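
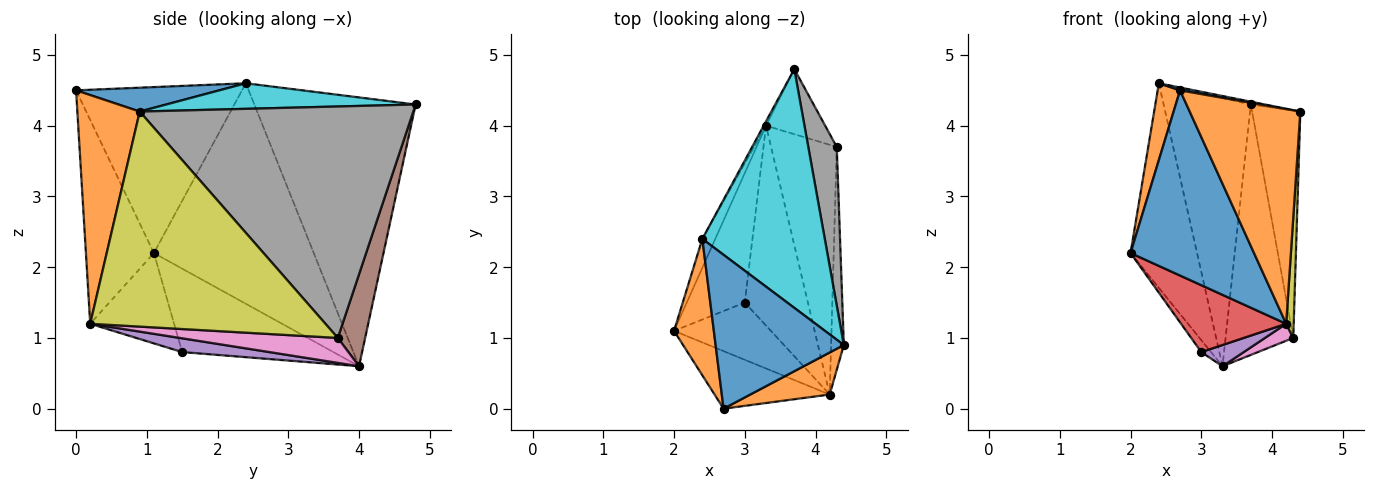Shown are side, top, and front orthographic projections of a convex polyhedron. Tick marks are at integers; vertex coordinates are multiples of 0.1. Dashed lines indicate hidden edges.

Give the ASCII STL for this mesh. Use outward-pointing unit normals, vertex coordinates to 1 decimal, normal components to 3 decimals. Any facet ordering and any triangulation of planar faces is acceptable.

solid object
 facet normal -0.465 -0.845 -0.263
  outer loop
   vertex 2.7 0.0 4.5
   vertex 2.0 1.1 2.2
   vertex 4.2 0.2 1.2
  endloop
 endfacet
 facet normal 0.484 -0.859 0.168
  outer loop
   vertex 2.7 0.0 4.5
   vertex 4.2 0.2 1.2
   vertex 4.4 0.9 4.2
  endloop
 endfacet
 facet normal -0.820 0.053 -0.570
  outer loop
   vertex 3.0 1.5 0.8
   vertex 2.0 1.1 2.2
   vertex 3.3 4.0 0.6
  endloop
 endfacet
 facet normal -0.518 -0.650 -0.556
  outer loop
   vertex 3.0 1.5 0.8
   vertex 4.2 0.2 1.2
   vertex 2.0 1.1 2.2
  endloop
 endfacet
 facet normal 0.212 -0.103 -0.972
  outer loop
   vertex 3.0 1.5 0.8
   vertex 3.3 4.0 0.6
   vertex 4.2 0.2 1.2
  endloop
 endfacet
 facet normal 0.364 0.901 -0.234
  outer loop
   vertex 4.3 3.7 1.0
   vertex 3.3 4.0 0.6
   vertex 3.7 4.8 4.3
  endloop
 endfacet
 facet normal 0.354 -0.063 -0.933
  outer loop
   vertex 4.3 3.7 1.0
   vertex 4.2 0.2 1.2
   vertex 3.3 4.0 0.6
  endloop
 endfacet
 facet normal 0.978 0.172 0.120
  outer loop
   vertex 4.3 3.7 1.0
   vertex 3.7 4.8 4.3
   vertex 4.4 0.9 4.2
  endloop
 endfacet
 facet normal 0.998 -0.032 -0.059
  outer loop
   vertex 4.3 3.7 1.0
   vertex 4.4 0.9 4.2
   vertex 4.2 0.2 1.2
  endloop
 endfacet
 facet normal 0.204 0.012 0.979
  outer loop
   vertex 2.4 2.4 4.6
   vertex 4.4 0.9 4.2
   vertex 3.7 4.8 4.3
  endloop
 endfacet
 facet normal 0.183 -0.018 0.983
  outer loop
   vertex 2.4 2.4 4.6
   vertex 2.7 0.0 4.5
   vertex 4.4 0.9 4.2
  endloop
 endfacet
 facet normal -0.964 -0.130 0.231
  outer loop
   vertex 2.4 2.4 4.6
   vertex 2.0 1.1 2.2
   vertex 2.7 0.0 4.5
  endloop
 endfacet
 facet normal -0.922 0.383 -0.054
  outer loop
   vertex 2.4 2.4 4.6
   vertex 3.3 4.0 0.6
   vertex 2.0 1.1 2.2
  endloop
 endfacet
 facet normal -0.880 0.476 -0.008
  outer loop
   vertex 2.4 2.4 4.6
   vertex 3.7 4.8 4.3
   vertex 3.3 4.0 0.6
  endloop
 endfacet
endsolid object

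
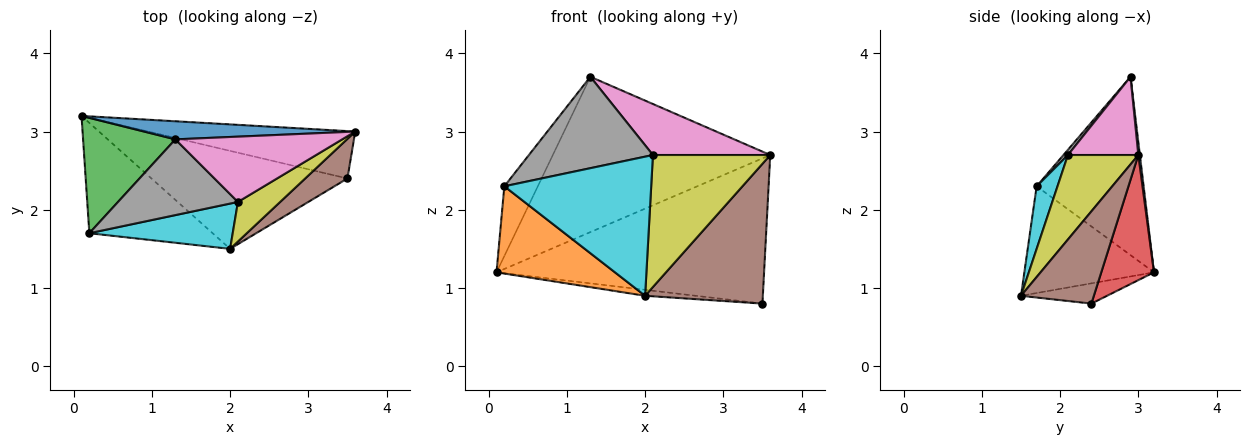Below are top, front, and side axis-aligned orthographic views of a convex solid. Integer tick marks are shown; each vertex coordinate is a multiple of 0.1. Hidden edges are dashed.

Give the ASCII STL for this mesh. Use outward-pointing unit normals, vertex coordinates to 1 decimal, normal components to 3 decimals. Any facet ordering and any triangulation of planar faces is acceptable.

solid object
 facet normal 0.007 0.993 0.116
  outer loop
   vertex 1.3 2.9 3.7
   vertex 3.6 3.0 2.7
   vertex 0.1 3.2 1.2
  endloop
 endfacet
 facet normal -0.562 -0.513 -0.649
  outer loop
   vertex 0.2 1.7 2.3
   vertex 0.1 3.2 1.2
   vertex 2.0 1.5 0.9
  endloop
 endfacet
 facet normal -0.856 0.268 0.443
  outer loop
   vertex 0.2 1.7 2.3
   vertex 1.3 2.9 3.7
   vertex 0.1 3.2 1.2
  endloop
 endfacet
 facet normal 0.184 0.934 -0.305
  outer loop
   vertex 3.5 2.4 0.8
   vertex 0.1 3.2 1.2
   vertex 3.6 3.0 2.7
  endloop
 endfacet
 facet normal -0.103 0.061 -0.993
  outer loop
   vertex 3.5 2.4 0.8
   vertex 2.0 1.5 0.9
   vertex 0.1 3.2 1.2
  endloop
 endfacet
 facet normal 0.512 -0.827 0.234
  outer loop
   vertex 3.5 2.4 0.8
   vertex 3.6 3.0 2.7
   vertex 2.0 1.5 0.9
  endloop
 endfacet
 facet normal 0.347 -0.578 0.739
  outer loop
   vertex 2.1 2.1 2.7
   vertex 3.6 3.0 2.7
   vertex 1.3 2.9 3.7
  endloop
 endfacet
 facet normal 0.028 -0.770 0.638
  outer loop
   vertex 2.1 2.1 2.7
   vertex 1.3 2.9 3.7
   vertex 0.2 1.7 2.3
  endloop
 endfacet
 facet normal 0.498 -0.830 0.249
  outer loop
   vertex 2.1 2.1 2.7
   vertex 2.0 1.5 0.9
   vertex 3.6 3.0 2.7
  endloop
 endfacet
 facet normal 0.134 -0.942 0.307
  outer loop
   vertex 2.1 2.1 2.7
   vertex 0.2 1.7 2.3
   vertex 2.0 1.5 0.9
  endloop
 endfacet
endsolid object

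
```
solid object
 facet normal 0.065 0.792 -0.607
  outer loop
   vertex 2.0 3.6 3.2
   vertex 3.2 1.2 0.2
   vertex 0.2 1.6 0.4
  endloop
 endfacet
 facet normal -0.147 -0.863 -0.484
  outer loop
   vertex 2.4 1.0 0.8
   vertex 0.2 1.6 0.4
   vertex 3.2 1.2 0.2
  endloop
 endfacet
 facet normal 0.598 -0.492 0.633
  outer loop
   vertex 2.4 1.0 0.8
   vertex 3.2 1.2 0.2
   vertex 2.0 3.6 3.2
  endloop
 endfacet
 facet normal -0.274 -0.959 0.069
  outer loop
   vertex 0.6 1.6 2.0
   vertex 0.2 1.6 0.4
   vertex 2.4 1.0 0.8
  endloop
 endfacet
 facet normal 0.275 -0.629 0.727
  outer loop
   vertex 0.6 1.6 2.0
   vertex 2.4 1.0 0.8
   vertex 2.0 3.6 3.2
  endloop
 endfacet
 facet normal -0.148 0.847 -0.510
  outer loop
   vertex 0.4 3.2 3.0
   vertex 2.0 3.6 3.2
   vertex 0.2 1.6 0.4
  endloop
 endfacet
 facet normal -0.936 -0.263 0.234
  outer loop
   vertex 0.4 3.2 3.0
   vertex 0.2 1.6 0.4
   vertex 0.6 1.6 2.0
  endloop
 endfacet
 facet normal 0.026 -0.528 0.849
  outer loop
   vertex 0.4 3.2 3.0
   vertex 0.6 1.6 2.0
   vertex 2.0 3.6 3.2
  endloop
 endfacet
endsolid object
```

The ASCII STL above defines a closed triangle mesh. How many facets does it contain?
8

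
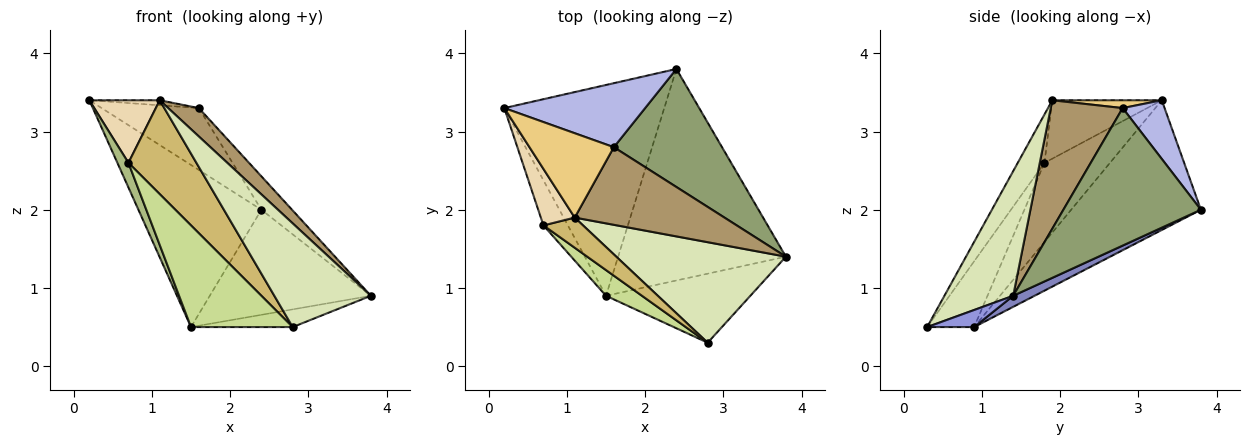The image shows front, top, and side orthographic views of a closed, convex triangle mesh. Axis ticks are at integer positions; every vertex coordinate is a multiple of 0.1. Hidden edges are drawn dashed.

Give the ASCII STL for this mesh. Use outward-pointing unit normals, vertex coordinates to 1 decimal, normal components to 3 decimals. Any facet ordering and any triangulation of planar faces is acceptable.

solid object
 facet normal -0.541 0.513 -0.667
  outer loop
   vertex 1.5 0.9 0.5
   vertex 0.2 3.3 3.4
   vertex 2.4 3.8 2.0
  endloop
 endfacet
 facet normal 0.059 0.444 -0.894
  outer loop
   vertex 1.5 0.9 0.5
   vertex 2.4 3.8 2.0
   vertex 3.8 1.4 0.9
  endloop
 endfacet
 facet normal 0.114 0.247 -0.962
  outer loop
   vertex 1.5 0.9 0.5
   vertex 3.8 1.4 0.9
   vertex 2.8 0.3 0.5
  endloop
 endfacet
 facet normal 0.287 0.666 0.689
  outer loop
   vertex 1.6 2.8 3.3
   vertex 2.4 3.8 2.0
   vertex 0.2 3.3 3.4
  endloop
 endfacet
 facet normal 0.774 0.172 0.609
  outer loop
   vertex 1.6 2.8 3.3
   vertex 3.8 1.4 0.9
   vertex 2.4 3.8 2.0
  endloop
 endfacet
 facet normal -0.943 -0.159 -0.291
  outer loop
   vertex 0.7 1.8 2.6
   vertex 0.2 3.3 3.4
   vertex 1.5 0.9 0.5
  endloop
 endfacet
 facet normal -0.408 -0.885 0.224
  outer loop
   vertex 0.7 1.8 2.6
   vertex 1.5 0.9 0.5
   vertex 2.8 0.3 0.5
  endloop
 endfacet
 facet normal 0.455 -0.639 0.620
  outer loop
   vertex 1.1 1.9 3.4
   vertex 2.8 0.3 0.5
   vertex 3.8 1.4 0.9
  endloop
 endfacet
 facet normal 0.628 -0.267 0.731
  outer loop
   vertex 1.1 1.9 3.4
   vertex 3.8 1.4 0.9
   vertex 1.6 2.8 3.3
  endloop
 endfacet
 facet normal -0.350 -0.892 0.287
  outer loop
   vertex 1.1 1.9 3.4
   vertex 0.7 1.8 2.6
   vertex 2.8 0.3 0.5
  endloop
 endfacet
 facet normal 0.092 0.059 0.994
  outer loop
   vertex 1.1 1.9 3.4
   vertex 1.6 2.8 3.3
   vertex 0.2 3.3 3.4
  endloop
 endfacet
 facet normal -0.756 -0.486 0.439
  outer loop
   vertex 1.1 1.9 3.4
   vertex 0.2 3.3 3.4
   vertex 0.7 1.8 2.6
  endloop
 endfacet
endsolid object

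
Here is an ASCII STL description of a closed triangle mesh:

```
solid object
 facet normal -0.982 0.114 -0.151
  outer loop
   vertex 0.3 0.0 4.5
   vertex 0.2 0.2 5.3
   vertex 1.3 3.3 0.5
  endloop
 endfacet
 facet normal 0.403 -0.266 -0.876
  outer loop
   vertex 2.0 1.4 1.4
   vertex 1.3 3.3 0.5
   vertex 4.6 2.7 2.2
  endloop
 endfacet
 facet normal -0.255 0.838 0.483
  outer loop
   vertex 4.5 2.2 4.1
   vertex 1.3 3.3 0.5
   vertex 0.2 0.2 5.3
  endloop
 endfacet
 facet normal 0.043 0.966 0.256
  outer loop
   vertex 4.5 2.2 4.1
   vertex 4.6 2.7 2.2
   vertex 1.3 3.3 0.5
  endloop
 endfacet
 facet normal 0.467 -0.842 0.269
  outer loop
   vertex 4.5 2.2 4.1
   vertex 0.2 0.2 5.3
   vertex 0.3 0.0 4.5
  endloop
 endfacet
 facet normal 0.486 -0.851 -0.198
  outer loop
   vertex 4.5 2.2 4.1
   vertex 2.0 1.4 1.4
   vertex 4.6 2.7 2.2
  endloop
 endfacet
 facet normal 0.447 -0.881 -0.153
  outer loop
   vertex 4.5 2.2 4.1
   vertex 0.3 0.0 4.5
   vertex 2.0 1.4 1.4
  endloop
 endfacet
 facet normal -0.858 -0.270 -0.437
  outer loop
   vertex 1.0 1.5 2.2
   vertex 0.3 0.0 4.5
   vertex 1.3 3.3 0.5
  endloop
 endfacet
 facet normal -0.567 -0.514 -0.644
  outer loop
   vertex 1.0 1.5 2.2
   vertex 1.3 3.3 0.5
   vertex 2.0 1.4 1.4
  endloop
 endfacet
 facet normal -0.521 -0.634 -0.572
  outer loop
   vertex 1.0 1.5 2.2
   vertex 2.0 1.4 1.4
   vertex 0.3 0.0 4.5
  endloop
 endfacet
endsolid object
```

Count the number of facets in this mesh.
10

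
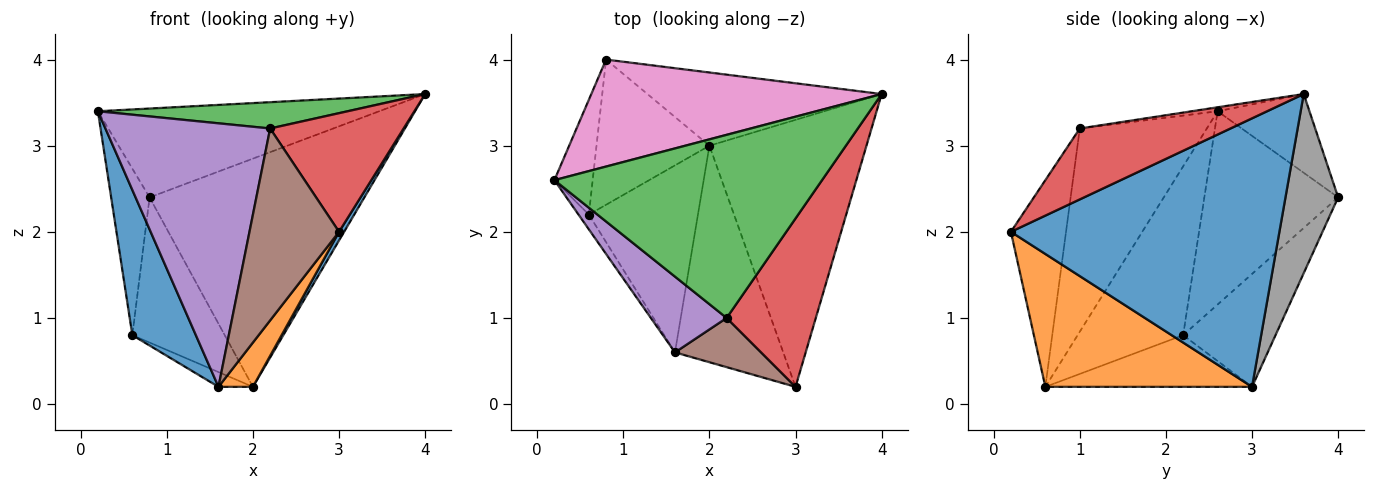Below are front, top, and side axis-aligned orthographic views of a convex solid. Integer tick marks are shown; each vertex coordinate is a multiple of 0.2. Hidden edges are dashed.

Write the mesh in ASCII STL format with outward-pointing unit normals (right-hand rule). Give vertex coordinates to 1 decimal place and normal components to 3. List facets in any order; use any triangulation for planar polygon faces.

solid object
 facet normal 0.863 -0.016 -0.505
  outer loop
   vertex 2.0 3.0 0.2
   vertex 4.0 3.6 3.6
   vertex 3.0 0.2 2.0
  endloop
 endfacet
 facet normal 0.769 -0.128 -0.626
  outer loop
   vertex 1.6 0.6 0.2
   vertex 2.0 3.0 0.2
   vertex 3.0 0.2 2.0
  endloop
 endfacet
 facet normal -0.015 -0.142 0.990
  outer loop
   vertex 2.2 1.0 3.2
   vertex 4.0 3.6 3.6
   vertex 0.2 2.6 3.4
  endloop
 endfacet
 facet normal 0.545 -0.483 0.685
  outer loop
   vertex 2.2 1.0 3.2
   vertex 3.0 0.2 2.0
   vertex 4.0 3.6 3.6
  endloop
 endfacet
 facet normal -0.595 -0.772 0.222
  outer loop
   vertex 2.2 1.0 3.2
   vertex 0.2 2.6 3.4
   vertex 1.6 0.6 0.2
  endloop
 endfacet
 facet normal -0.512 -0.832 0.213
  outer loop
   vertex 2.2 1.0 3.2
   vertex 1.6 0.6 0.2
   vertex 3.0 0.2 2.0
  endloop
 endfacet
 facet normal -0.204 0.625 0.753
  outer loop
   vertex 0.8 4.0 2.4
   vertex 0.2 2.6 3.4
   vertex 4.0 3.6 3.6
  endloop
 endfacet
 facet normal 0.227 0.927 -0.297
  outer loop
   vertex 0.8 4.0 2.4
   vertex 4.0 3.6 3.6
   vertex 2.0 3.0 0.2
  endloop
 endfacet
 facet normal -0.427 0.071 -0.901
  outer loop
   vertex 0.6 2.2 0.8
   vertex 2.0 3.0 0.2
   vertex 1.6 0.6 0.2
  endloop
 endfacet
 facet normal -0.577 0.577 -0.577
  outer loop
   vertex 0.6 2.2 0.8
   vertex 0.8 4.0 2.4
   vertex 2.0 3.0 0.2
  endloop
 endfacet
 facet normal -0.856 -0.515 -0.052
  outer loop
   vertex 0.6 2.2 0.8
   vertex 1.6 0.6 0.2
   vertex 0.2 2.6 3.4
  endloop
 endfacet
 facet normal -0.944 0.271 -0.187
  outer loop
   vertex 0.6 2.2 0.8
   vertex 0.2 2.6 3.4
   vertex 0.8 4.0 2.4
  endloop
 endfacet
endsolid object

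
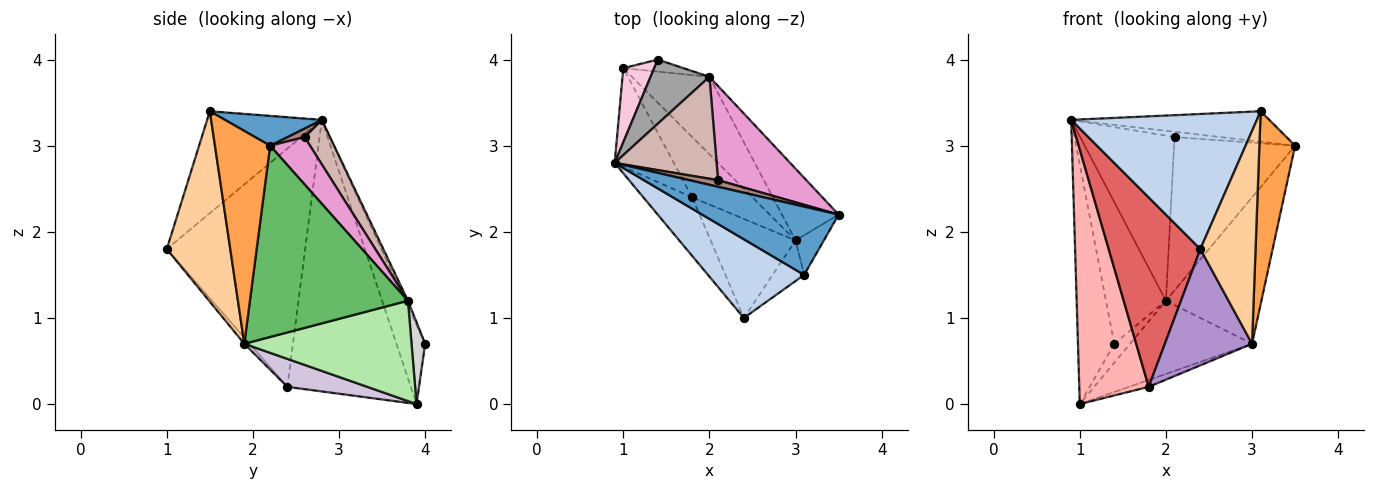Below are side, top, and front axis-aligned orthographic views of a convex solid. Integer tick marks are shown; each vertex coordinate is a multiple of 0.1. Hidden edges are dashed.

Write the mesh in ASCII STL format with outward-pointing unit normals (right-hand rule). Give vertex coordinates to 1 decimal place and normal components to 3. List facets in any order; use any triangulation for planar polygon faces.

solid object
 facet normal 0.196 0.400 0.895
  outer loop
   vertex 3.1 1.5 3.4
   vertex 3.5 2.2 3.0
   vertex 0.9 2.8 3.3
  endloop
 endfacet
 facet normal -0.471 -0.762 0.444
  outer loop
   vertex 3.1 1.5 3.4
   vertex 0.9 2.8 3.3
   vertex 2.4 1.0 1.8
  endloop
 endfacet
 facet normal 0.834 -0.540 -0.111
  outer loop
   vertex 3.1 1.5 3.4
   vertex 3.0 1.9 0.7
   vertex 3.5 2.2 3.0
  endloop
 endfacet
 facet normal 0.749 -0.651 -0.124
  outer loop
   vertex 3.1 1.5 3.4
   vertex 2.4 1.0 1.8
   vertex 3.0 1.9 0.7
  endloop
 endfacet
 facet normal 0.830 0.501 -0.246
  outer loop
   vertex 2.0 3.8 1.2
   vertex 3.5 2.2 3.0
   vertex 3.0 1.9 0.7
  endloop
 endfacet
 facet normal 0.685 0.500 -0.529
  outer loop
   vertex 2.0 3.8 1.2
   vertex 3.0 1.9 0.7
   vertex 1.0 3.9 0.0
  endloop
 endfacet
 facet normal -0.822 -0.545 -0.168
  outer loop
   vertex 1.8 2.4 0.2
   vertex 2.4 1.0 1.8
   vertex 0.9 2.8 3.3
  endloop
 endfacet
 facet normal -0.856 -0.482 -0.186
  outer loop
   vertex 1.8 2.4 0.2
   vertex 0.9 2.8 3.3
   vertex 1.0 3.9 0.0
  endloop
 endfacet
 facet normal -0.047 -0.760 -0.648
  outer loop
   vertex 1.8 2.4 0.2
   vertex 3.0 1.9 0.7
   vertex 2.4 1.0 1.8
  endloop
 endfacet
 facet normal 0.419 0.103 -0.902
  outer loop
   vertex 1.8 2.4 0.2
   vertex 1.0 3.9 0.0
   vertex 3.0 1.9 0.7
  endloop
 endfacet
 facet normal 0.228 0.608 0.760
  outer loop
   vertex 2.1 2.6 3.1
   vertex 0.9 2.8 3.3
   vertex 3.5 2.2 3.0
  endloop
 endfacet
 facet normal 0.224 0.829 0.512
  outer loop
   vertex 2.1 2.6 3.1
   vertex 2.0 3.8 1.2
   vertex 0.9 2.8 3.3
  endloop
 endfacet
 facet normal 0.270 0.820 0.504
  outer loop
   vertex 2.1 2.6 3.1
   vertex 3.5 2.2 3.0
   vertex 2.0 3.8 1.2
  endloop
 endfacet
 facet normal -0.603 0.762 0.236
  outer loop
   vertex 1.4 4.0 0.7
   vertex 1.0 3.9 0.0
   vertex 0.9 2.8 3.3
  endloop
 endfacet
 facet normal -0.040 0.910 0.412
  outer loop
   vertex 1.4 4.0 0.7
   vertex 0.9 2.8 3.3
   vertex 2.0 3.8 1.2
  endloop
 endfacet
 facet normal 0.589 0.682 -0.434
  outer loop
   vertex 1.4 4.0 0.7
   vertex 2.0 3.8 1.2
   vertex 1.0 3.9 0.0
  endloop
 endfacet
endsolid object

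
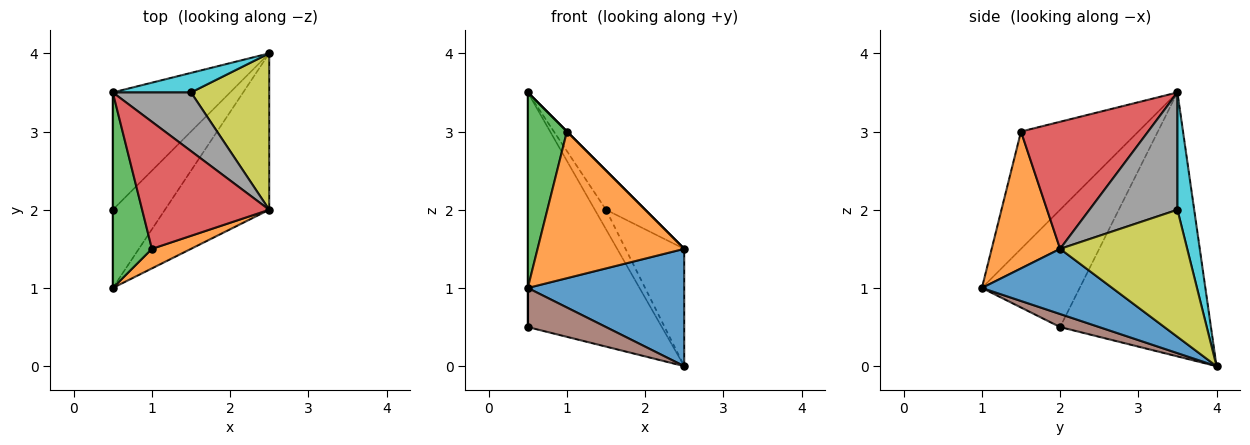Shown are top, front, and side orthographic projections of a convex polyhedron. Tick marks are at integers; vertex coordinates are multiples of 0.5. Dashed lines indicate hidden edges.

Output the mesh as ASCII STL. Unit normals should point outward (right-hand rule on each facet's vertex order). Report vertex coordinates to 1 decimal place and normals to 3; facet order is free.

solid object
 facet normal 0.447 -0.537 -0.716
  outer loop
   vertex 2.5 4.0 0.0
   vertex 2.5 2.0 1.5
   vertex 0.5 1.0 1.0
  endloop
 endfacet
 facet normal 0.420 -0.900 0.120
  outer loop
   vertex 1.0 1.5 3.0
   vertex 0.5 1.0 1.0
   vertex 2.5 2.0 1.5
  endloop
 endfacet
 facet normal -0.905 -0.302 0.302
  outer loop
   vertex 1.0 1.5 3.0
   vertex 0.5 3.5 3.5
   vertex 0.5 1.0 1.0
  endloop
 endfacet
 facet normal 0.707 0.000 0.707
  outer loop
   vertex 1.0 1.5 3.0
   vertex 2.5 2.0 1.5
   vertex 0.5 3.5 3.5
  endloop
 endfacet
 facet normal -1.000 0.000 0.000
  outer loop
   vertex 0.5 2.0 0.5
   vertex 0.5 1.0 1.0
   vertex 0.5 3.5 3.5
  endloop
 endfacet
 facet normal 0.218 -0.436 -0.873
  outer loop
   vertex 0.5 2.0 0.5
   vertex 2.5 4.0 0.0
   vertex 0.5 1.0 1.0
  endloop
 endfacet
 facet normal -0.709 0.630 -0.315
  outer loop
   vertex 0.5 2.0 0.5
   vertex 0.5 3.5 3.5
   vertex 2.5 4.0 0.0
  endloop
 endfacet
 facet normal 0.780 0.347 0.520
  outer loop
   vertex 1.5 3.5 2.0
   vertex 0.5 3.5 3.5
   vertex 2.5 2.0 1.5
  endloop
 endfacet
 facet normal 0.793 0.366 0.488
  outer loop
   vertex 1.5 3.5 2.0
   vertex 2.5 2.0 1.5
   vertex 2.5 4.0 0.0
  endloop
 endfacet
 facet normal 0.728 0.485 0.485
  outer loop
   vertex 1.5 3.5 2.0
   vertex 2.5 4.0 0.0
   vertex 0.5 3.5 3.5
  endloop
 endfacet
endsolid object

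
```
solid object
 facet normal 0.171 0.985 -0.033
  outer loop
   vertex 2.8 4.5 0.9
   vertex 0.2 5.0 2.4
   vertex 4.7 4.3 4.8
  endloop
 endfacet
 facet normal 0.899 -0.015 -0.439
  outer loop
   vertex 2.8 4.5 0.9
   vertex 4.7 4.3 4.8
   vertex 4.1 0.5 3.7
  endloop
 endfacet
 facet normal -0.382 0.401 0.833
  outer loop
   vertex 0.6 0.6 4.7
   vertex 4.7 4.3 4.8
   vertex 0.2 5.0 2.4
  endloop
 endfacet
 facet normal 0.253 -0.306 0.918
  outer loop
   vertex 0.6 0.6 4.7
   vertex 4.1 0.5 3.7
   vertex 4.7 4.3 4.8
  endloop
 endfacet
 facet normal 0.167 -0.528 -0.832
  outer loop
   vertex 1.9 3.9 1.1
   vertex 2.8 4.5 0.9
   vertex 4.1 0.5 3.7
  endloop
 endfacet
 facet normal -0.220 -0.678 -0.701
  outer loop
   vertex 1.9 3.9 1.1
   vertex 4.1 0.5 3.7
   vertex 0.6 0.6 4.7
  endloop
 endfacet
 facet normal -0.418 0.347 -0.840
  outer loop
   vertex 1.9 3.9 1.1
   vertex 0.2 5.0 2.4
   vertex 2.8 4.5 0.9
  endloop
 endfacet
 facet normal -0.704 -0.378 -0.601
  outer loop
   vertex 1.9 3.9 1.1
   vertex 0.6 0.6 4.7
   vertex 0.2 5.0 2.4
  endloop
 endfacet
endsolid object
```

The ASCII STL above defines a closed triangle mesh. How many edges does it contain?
12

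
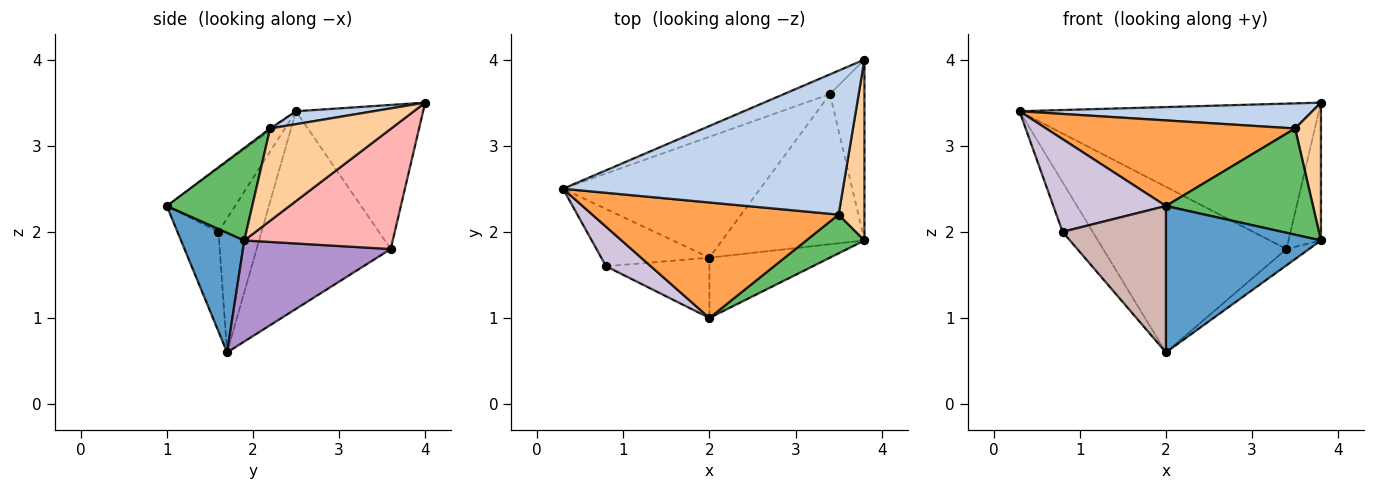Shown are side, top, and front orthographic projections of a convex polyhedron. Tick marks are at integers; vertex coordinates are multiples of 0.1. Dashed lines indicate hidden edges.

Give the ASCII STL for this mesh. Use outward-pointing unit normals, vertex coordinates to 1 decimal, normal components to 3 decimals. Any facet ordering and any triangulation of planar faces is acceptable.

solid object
 facet normal 0.353 -0.865 -0.356
  outer loop
   vertex 3.8 1.9 1.9
   vertex 2.0 1.0 2.3
   vertex 2.0 1.7 0.6
  endloop
 endfacet
 facet normal 0.045 -0.172 0.984
  outer loop
   vertex 3.5 2.2 3.2
   vertex 3.8 4.0 3.5
   vertex 0.3 2.5 3.4
  endloop
 endfacet
 facet normal -0.006 -0.595 0.803
  outer loop
   vertex 3.5 2.2 3.2
   vertex 0.3 2.5 3.4
   vertex 2.0 1.0 2.3
  endloop
 endfacet
 facet normal 0.943 -0.201 0.264
  outer loop
   vertex 3.5 2.2 3.2
   vertex 3.8 1.9 1.9
   vertex 3.8 4.0 3.5
  endloop
 endfacet
 facet normal 0.479 -0.825 0.301
  outer loop
   vertex 3.5 2.2 3.2
   vertex 2.0 1.0 2.3
   vertex 3.8 1.9 1.9
  endloop
 endfacet
 facet normal -0.388 0.913 -0.124
  outer loop
   vertex 3.4 3.6 1.8
   vertex 0.3 2.5 3.4
   vertex 3.8 4.0 3.5
  endloop
 endfacet
 facet normal -0.509 0.695 -0.508
  outer loop
   vertex 3.4 3.6 1.8
   vertex 2.0 1.7 0.6
   vertex 0.3 2.5 3.4
  endloop
 endfacet
 facet normal 0.941 0.205 -0.270
  outer loop
   vertex 3.4 3.6 1.8
   vertex 3.8 4.0 3.5
   vertex 3.8 1.9 1.9
  endloop
 endfacet
 facet normal 0.577 0.088 -0.812
  outer loop
   vertex 3.4 3.6 1.8
   vertex 3.8 1.9 1.9
   vertex 2.0 1.7 0.6
  endloop
 endfacet
 facet normal -0.487 -0.803 0.342
  outer loop
   vertex 0.8 1.6 2.0
   vertex 2.0 1.0 2.3
   vertex 0.3 2.5 3.4
  endloop
 endfacet
 facet normal -0.683 0.478 -0.552
  outer loop
   vertex 0.8 1.6 2.0
   vertex 0.3 2.5 3.4
   vertex 2.0 1.7 0.6
  endloop
 endfacet
 facet normal -0.345 -0.868 -0.357
  outer loop
   vertex 0.8 1.6 2.0
   vertex 2.0 1.7 0.6
   vertex 2.0 1.0 2.3
  endloop
 endfacet
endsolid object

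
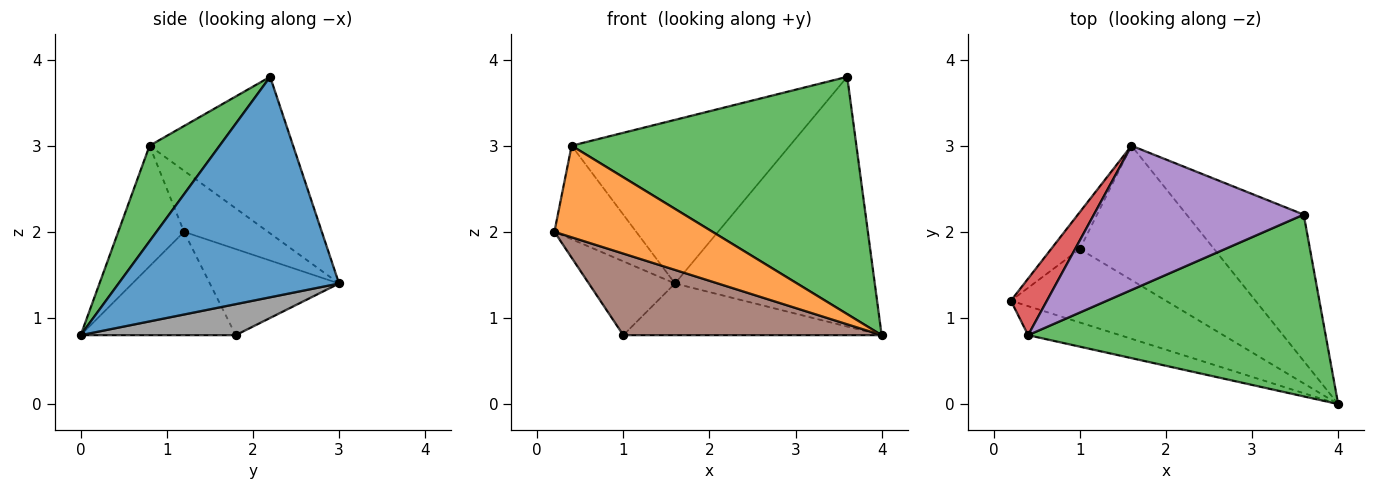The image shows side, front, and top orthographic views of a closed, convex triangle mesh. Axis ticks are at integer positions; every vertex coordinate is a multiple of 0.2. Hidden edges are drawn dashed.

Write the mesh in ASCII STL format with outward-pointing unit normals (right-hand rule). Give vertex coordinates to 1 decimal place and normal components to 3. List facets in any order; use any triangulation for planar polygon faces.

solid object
 facet normal 0.689 0.625 -0.366
  outer loop
   vertex 3.6 2.2 3.8
   vertex 4.0 0.0 0.8
   vertex 1.6 3.0 1.4
  endloop
 endfacet
 facet normal -0.369 -0.886 -0.281
  outer loop
   vertex 0.4 0.8 3.0
   vertex 0.2 1.2 2.0
   vertex 4.0 0.0 0.8
  endloop
 endfacet
 facet normal 0.192 -0.779 0.597
  outer loop
   vertex 0.4 0.8 3.0
   vertex 4.0 0.0 0.8
   vertex 3.6 2.2 3.8
  endloop
 endfacet
 facet normal -0.660 0.643 0.389
  outer loop
   vertex 0.4 0.8 3.0
   vertex 1.6 3.0 1.4
   vertex 0.2 1.2 2.0
  endloop
 endfacet
 facet normal -0.443 0.673 0.593
  outer loop
   vertex 0.4 0.8 3.0
   vertex 3.6 2.2 3.8
   vertex 1.6 3.0 1.4
  endloop
 endfacet
 facet normal -0.407 -0.679 -0.611
  outer loop
   vertex 1.0 1.8 0.8
   vertex 4.0 0.0 0.8
   vertex 0.2 1.2 2.0
  endloop
 endfacet
 facet normal -0.802 0.535 -0.267
  outer loop
   vertex 1.0 1.8 0.8
   vertex 0.2 1.2 2.0
   vertex 1.6 3.0 1.4
  endloop
 endfacet
 facet normal 0.211 0.351 -0.912
  outer loop
   vertex 1.0 1.8 0.8
   vertex 1.6 3.0 1.4
   vertex 4.0 0.0 0.8
  endloop
 endfacet
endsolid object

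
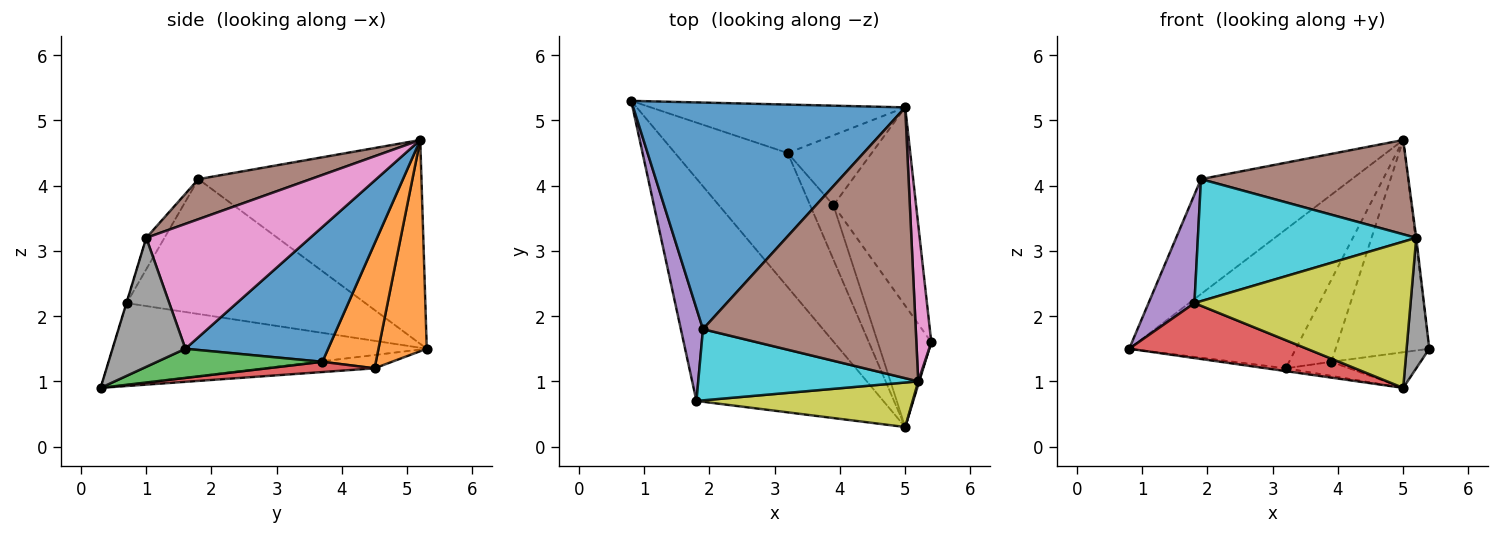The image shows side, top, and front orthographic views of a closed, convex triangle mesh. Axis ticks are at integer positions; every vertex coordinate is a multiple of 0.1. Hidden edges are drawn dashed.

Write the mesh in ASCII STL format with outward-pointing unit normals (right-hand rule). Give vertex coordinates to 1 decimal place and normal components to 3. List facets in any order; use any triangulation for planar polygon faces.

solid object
 facet normal -0.556 0.376 0.741
  outer loop
   vertex 1.9 1.8 4.1
   vertex 5.0 5.2 4.7
   vertex 0.8 5.3 1.5
  endloop
 endfacet
 facet normal 0.264 0.911 -0.318
  outer loop
   vertex 3.2 4.5 1.2
   vertex 0.8 5.3 1.5
   vertex 5.0 5.2 4.7
  endloop
 endfacet
 facet normal -0.117 0.021 -0.993
  outer loop
   vertex 3.2 4.5 1.2
   vertex 5.0 0.3 0.9
   vertex 0.8 5.3 1.5
  endloop
 endfacet
 facet normal -0.391 -0.221 -0.894
  outer loop
   vertex 1.8 0.7 2.2
   vertex 0.8 5.3 1.5
   vertex 5.0 0.3 0.9
  endloop
 endfacet
 facet normal -0.969 -0.187 0.159
  outer loop
   vertex 1.8 0.7 2.2
   vertex 1.9 1.8 4.1
   vertex 0.8 5.3 1.5
  endloop
 endfacet
 facet normal 0.175 -0.324 0.930
  outer loop
   vertex 5.2 1.0 3.2
   vertex 5.0 5.2 4.7
   vertex 1.9 1.8 4.1
  endloop
 endfacet
 facet normal 0.993 0.005 0.119
  outer loop
   vertex 5.2 1.0 3.2
   vertex 5.4 1.6 1.5
   vertex 5.0 5.2 4.7
  endloop
 endfacet
 facet normal 0.955 -0.297 0.007
  outer loop
   vertex 5.2 1.0 3.2
   vertex 5.0 0.3 0.9
   vertex 5.4 1.6 1.5
  endloop
 endfacet
 facet normal -0.001 -0.957 0.291
  outer loop
   vertex 5.2 1.0 3.2
   vertex 1.8 0.7 2.2
   vertex 5.0 0.3 0.9
  endloop
 endfacet
 facet normal -0.072 -0.862 0.503
  outer loop
   vertex 5.2 1.0 3.2
   vertex 1.9 1.8 4.1
   vertex 1.8 0.7 2.2
  endloop
 endfacet
 facet normal 0.744 0.488 -0.456
  outer loop
   vertex 3.9 3.7 1.3
   vertex 5.0 5.2 4.7
   vertex 5.4 1.6 1.5
  endloop
 endfacet
 facet normal 0.694 0.549 -0.467
  outer loop
   vertex 3.9 3.7 1.3
   vertex 3.2 4.5 1.2
   vertex 5.0 5.2 4.7
  endloop
 endfacet
 facet normal 0.463 0.250 -0.850
  outer loop
   vertex 3.9 3.7 1.3
   vertex 5.4 1.6 1.5
   vertex 5.0 0.3 0.9
  endloop
 endfacet
 facet normal 0.392 0.232 -0.890
  outer loop
   vertex 3.9 3.7 1.3
   vertex 5.0 0.3 0.9
   vertex 3.2 4.5 1.2
  endloop
 endfacet
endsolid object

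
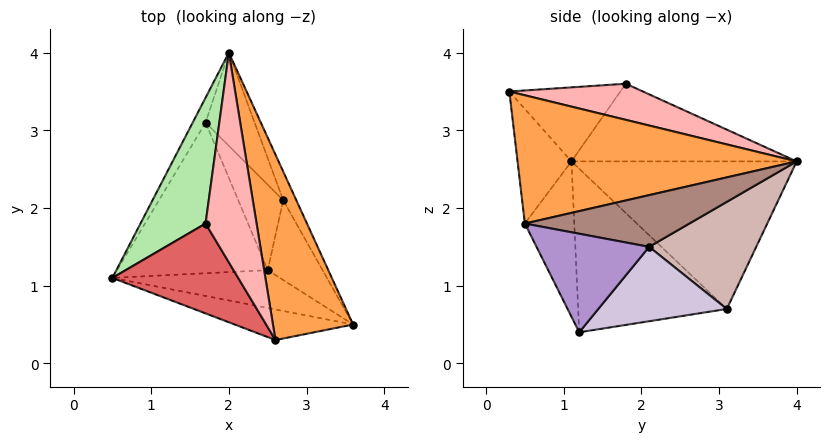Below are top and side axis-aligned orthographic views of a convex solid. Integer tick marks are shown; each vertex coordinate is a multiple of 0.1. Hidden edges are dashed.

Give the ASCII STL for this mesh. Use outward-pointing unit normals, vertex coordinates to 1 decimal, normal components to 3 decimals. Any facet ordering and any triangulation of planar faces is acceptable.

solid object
 facet normal -0.249 -0.930 -0.269
  outer loop
   vertex 2.5 1.2 0.4
   vertex 3.6 0.5 1.8
   vertex 0.5 1.1 2.6
  endloop
 endfacet
 facet normal -0.247 -0.935 -0.255
  outer loop
   vertex 2.6 0.3 3.5
   vertex 0.5 1.1 2.6
   vertex 3.6 0.5 1.8
  endloop
 endfacet
 facet normal 0.819 0.257 0.512
  outer loop
   vertex 2.6 0.3 3.5
   vertex 3.6 0.5 1.8
   vertex 2.0 4.0 2.6
  endloop
 endfacet
 facet normal -0.886 0.458 -0.077
  outer loop
   vertex 1.7 3.1 0.7
   vertex 0.5 1.1 2.6
   vertex 2.0 4.0 2.6
  endloop
 endfacet
 facet normal -0.721 -0.199 -0.664
  outer loop
   vertex 1.7 3.1 0.7
   vertex 2.5 1.2 0.4
   vertex 0.5 1.1 2.6
  endloop
 endfacet
 facet normal -0.713 0.369 0.597
  outer loop
   vertex 1.7 1.8 3.6
   vertex 2.0 4.0 2.6
   vertex 0.5 1.1 2.6
  endloop
 endfacet
 facet normal -0.477 -0.340 0.810
  outer loop
   vertex 1.7 1.8 3.6
   vertex 0.5 1.1 2.6
   vertex 2.6 0.3 3.5
  endloop
 endfacet
 facet normal 0.555 0.280 0.783
  outer loop
   vertex 1.7 1.8 3.6
   vertex 2.6 0.3 3.5
   vertex 2.0 4.0 2.6
  endloop
 endfacet
 facet normal 0.811 0.372 -0.452
  outer loop
   vertex 2.7 2.1 1.5
   vertex 3.6 0.5 1.8
   vertex 2.5 1.2 0.4
  endloop
 endfacet
 facet normal 0.783 0.404 -0.473
  outer loop
   vertex 2.7 2.1 1.5
   vertex 2.5 1.2 0.4
   vertex 1.7 3.1 0.7
  endloop
 endfacet
 facet normal 0.867 0.447 -0.220
  outer loop
   vertex 2.7 2.1 1.5
   vertex 2.0 4.0 2.6
   vertex 3.6 0.5 1.8
  endloop
 endfacet
 facet normal 0.788 0.499 -0.361
  outer loop
   vertex 2.7 2.1 1.5
   vertex 1.7 3.1 0.7
   vertex 2.0 4.0 2.6
  endloop
 endfacet
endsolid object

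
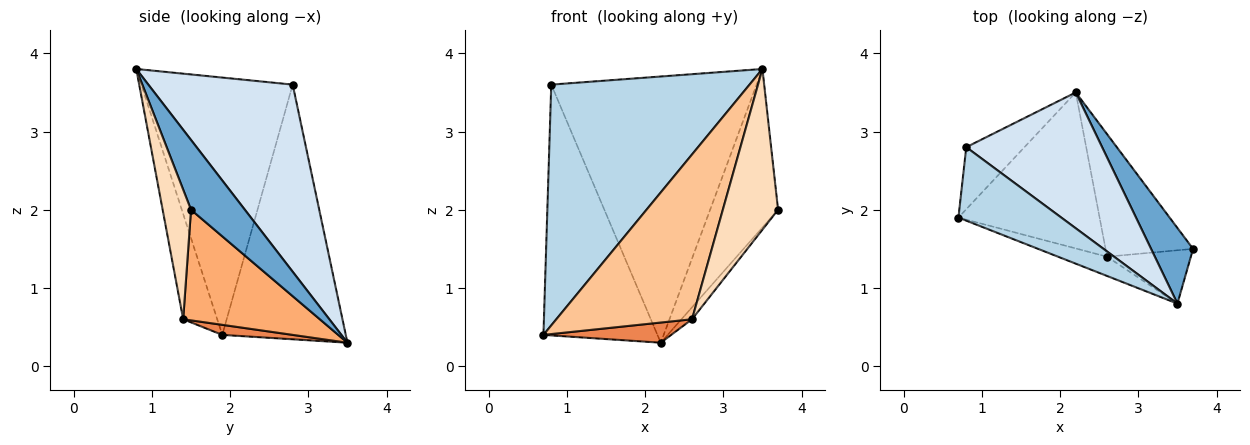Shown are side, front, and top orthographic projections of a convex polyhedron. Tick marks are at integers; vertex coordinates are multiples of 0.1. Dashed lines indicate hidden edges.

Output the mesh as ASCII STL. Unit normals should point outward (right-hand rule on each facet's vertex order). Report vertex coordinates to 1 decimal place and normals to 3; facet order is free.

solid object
 facet normal 0.582 0.734 0.350
  outer loop
   vertex 3.5 0.8 3.8
   vertex 3.7 1.5 2.0
   vertex 2.2 3.5 0.3
  endloop
 endfacet
 facet normal -0.725 0.669 -0.166
  outer loop
   vertex 0.8 2.8 3.6
   vertex 2.2 3.5 0.3
   vertex 0.7 1.9 0.4
  endloop
 endfacet
 facet normal -0.590 -0.772 0.236
  outer loop
   vertex 0.8 2.8 3.6
   vertex 0.7 1.9 0.4
   vertex 3.5 0.8 3.8
  endloop
 endfacet
 facet normal 0.531 0.755 0.385
  outer loop
   vertex 0.8 2.8 3.6
   vertex 3.5 0.8 3.8
   vertex 2.2 3.5 0.3
  endloop
 endfacet
 facet normal 0.070 -0.128 -0.989
  outer loop
   vertex 2.6 1.4 0.6
   vertex 0.7 1.9 0.4
   vertex 2.2 3.5 0.3
  endloop
 endfacet
 facet normal 0.783 0.061 -0.619
  outer loop
   vertex 2.6 1.4 0.6
   vertex 2.2 3.5 0.3
   vertex 3.7 1.5 2.0
  endloop
 endfacet
 facet normal -0.242 -0.964 -0.113
  outer loop
   vertex 2.6 1.4 0.6
   vertex 3.5 0.8 3.8
   vertex 0.7 1.9 0.4
  endloop
 endfacet
 facet normal 0.438 -0.853 -0.283
  outer loop
   vertex 2.6 1.4 0.6
   vertex 3.7 1.5 2.0
   vertex 3.5 0.8 3.8
  endloop
 endfacet
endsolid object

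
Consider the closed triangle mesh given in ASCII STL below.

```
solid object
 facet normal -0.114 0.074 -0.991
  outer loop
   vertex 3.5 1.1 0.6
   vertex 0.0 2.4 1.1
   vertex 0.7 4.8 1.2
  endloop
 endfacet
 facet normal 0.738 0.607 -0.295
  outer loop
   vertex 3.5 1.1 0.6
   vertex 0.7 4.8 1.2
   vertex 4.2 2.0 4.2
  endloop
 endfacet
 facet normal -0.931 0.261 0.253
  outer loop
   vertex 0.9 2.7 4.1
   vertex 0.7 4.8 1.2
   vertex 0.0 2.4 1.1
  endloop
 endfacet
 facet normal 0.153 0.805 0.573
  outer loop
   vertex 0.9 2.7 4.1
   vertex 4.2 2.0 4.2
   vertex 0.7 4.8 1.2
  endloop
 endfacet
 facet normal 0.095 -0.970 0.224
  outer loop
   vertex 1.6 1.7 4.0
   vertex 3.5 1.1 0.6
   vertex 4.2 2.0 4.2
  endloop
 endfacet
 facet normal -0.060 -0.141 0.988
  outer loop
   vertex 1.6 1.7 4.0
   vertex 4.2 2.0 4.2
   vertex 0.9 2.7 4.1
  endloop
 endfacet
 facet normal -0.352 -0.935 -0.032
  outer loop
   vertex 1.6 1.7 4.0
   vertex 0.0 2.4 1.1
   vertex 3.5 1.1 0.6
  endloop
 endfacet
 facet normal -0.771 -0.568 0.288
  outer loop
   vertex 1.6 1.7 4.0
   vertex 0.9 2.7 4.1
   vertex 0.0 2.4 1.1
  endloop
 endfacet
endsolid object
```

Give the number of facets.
8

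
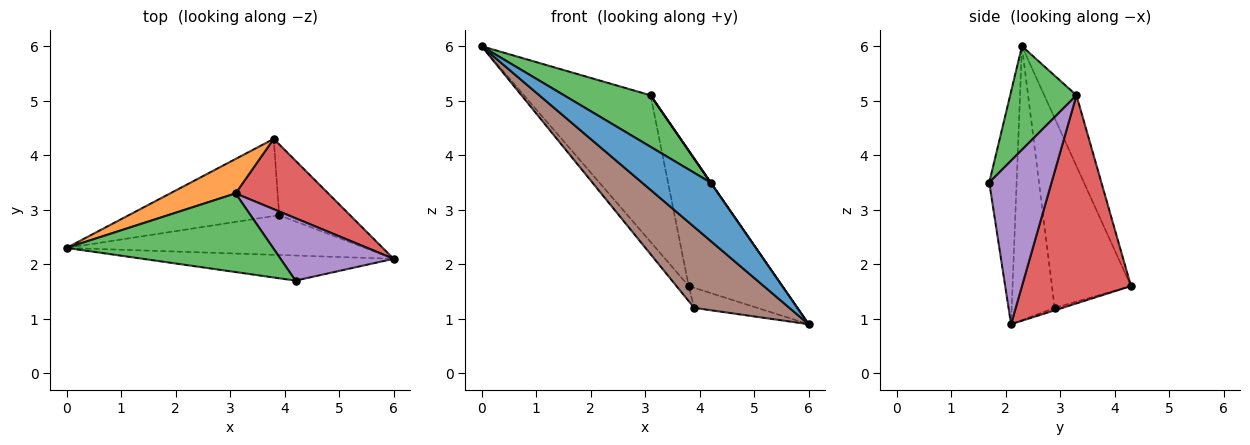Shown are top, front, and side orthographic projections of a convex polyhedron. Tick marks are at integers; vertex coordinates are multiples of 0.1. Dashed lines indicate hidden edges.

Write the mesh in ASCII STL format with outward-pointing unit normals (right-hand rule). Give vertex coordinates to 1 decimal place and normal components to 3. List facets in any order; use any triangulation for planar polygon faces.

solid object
 facet normal -0.344 -0.863 -0.371
  outer loop
   vertex 4.2 1.7 3.5
   vertex 0.0 2.3 6.0
   vertex 6.0 2.1 0.9
  endloop
 endfacet
 facet normal -0.240 0.945 0.222
  outer loop
   vertex 3.1 3.3 5.1
   vertex 3.8 4.3 1.6
   vertex 0.0 2.3 6.0
  endloop
 endfacet
 facet normal 0.387 -0.505 0.771
  outer loop
   vertex 3.1 3.3 5.1
   vertex 0.0 2.3 6.0
   vertex 4.2 1.7 3.5
  endloop
 endfacet
 facet normal 0.719 0.617 0.320
  outer loop
   vertex 3.1 3.3 5.1
   vertex 6.0 2.1 0.9
   vertex 3.8 4.3 1.6
  endloop
 endfacet
 facet normal 0.822 -0.003 0.569
  outer loop
   vertex 3.1 3.3 5.1
   vertex 4.2 1.7 3.5
   vertex 6.0 2.1 0.9
  endloop
 endfacet
 facet normal -0.375 -0.832 -0.409
  outer loop
   vertex 3.9 2.9 1.2
   vertex 6.0 2.1 0.9
   vertex 0.0 2.3 6.0
  endloop
 endfacet
 facet normal -0.778 0.121 -0.617
  outer loop
   vertex 3.9 2.9 1.2
   vertex 0.0 2.3 6.0
   vertex 3.8 4.3 1.6
  endloop
 endfacet
 facet normal -0.034 0.272 -0.962
  outer loop
   vertex 3.9 2.9 1.2
   vertex 3.8 4.3 1.6
   vertex 6.0 2.1 0.9
  endloop
 endfacet
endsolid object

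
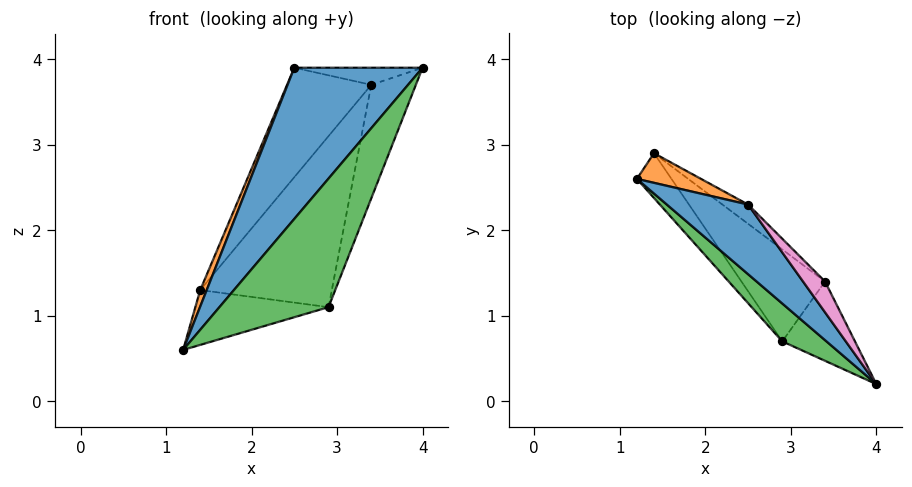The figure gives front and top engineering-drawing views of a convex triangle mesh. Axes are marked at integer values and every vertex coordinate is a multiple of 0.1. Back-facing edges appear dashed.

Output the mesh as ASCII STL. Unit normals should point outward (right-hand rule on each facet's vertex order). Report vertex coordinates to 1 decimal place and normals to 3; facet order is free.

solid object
 facet normal -0.786 -0.561 0.259
  outer loop
   vertex 2.5 2.3 3.9
   vertex 1.2 2.6 0.6
   vertex 4.0 0.2 3.9
  endloop
 endfacet
 facet normal -0.919 -0.191 0.345
  outer loop
   vertex 1.4 2.9 1.3
   vertex 1.2 2.6 0.6
   vertex 2.5 2.3 3.9
  endloop
 endfacet
 facet normal -0.756 -0.628 0.185
  outer loop
   vertex 2.9 0.7 1.1
   vertex 4.0 0.2 3.9
   vertex 1.2 2.6 0.6
  endloop
 endfacet
 facet normal 0.725 0.534 -0.436
  outer loop
   vertex 2.9 0.7 1.1
   vertex 1.2 2.6 0.6
   vertex 1.4 2.9 1.3
  endloop
 endfacet
 facet normal 0.878 0.393 -0.275
  outer loop
   vertex 3.4 1.4 3.7
   vertex 4.0 0.2 3.9
   vertex 2.9 0.7 1.1
  endloop
 endfacet
 facet normal 0.776 0.556 -0.299
  outer loop
   vertex 3.4 1.4 3.7
   vertex 2.9 0.7 1.1
   vertex 1.4 2.9 1.3
  endloop
 endfacet
 facet normal 0.562 0.402 0.723
  outer loop
   vertex 3.4 1.4 3.7
   vertex 2.5 2.3 3.9
   vertex 4.0 0.2 3.9
  endloop
 endfacet
 facet normal 0.687 0.715 -0.126
  outer loop
   vertex 3.4 1.4 3.7
   vertex 1.4 2.9 1.3
   vertex 2.5 2.3 3.9
  endloop
 endfacet
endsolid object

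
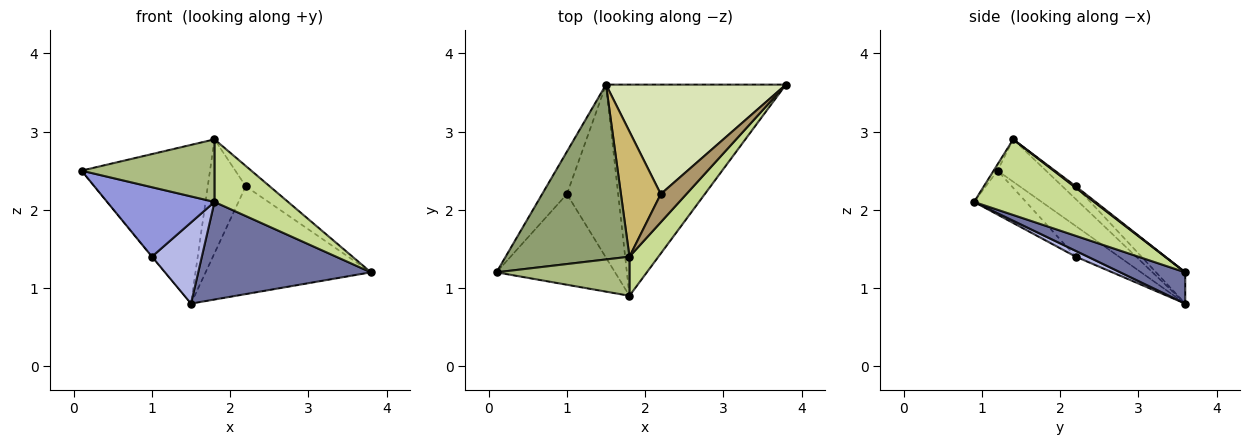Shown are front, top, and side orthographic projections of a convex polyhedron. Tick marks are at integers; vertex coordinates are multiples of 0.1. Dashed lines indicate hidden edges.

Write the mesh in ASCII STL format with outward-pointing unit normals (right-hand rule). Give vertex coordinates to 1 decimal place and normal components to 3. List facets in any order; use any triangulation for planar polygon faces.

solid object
 facet normal 0.156 -0.414 -0.897
  outer loop
   vertex 1.8 0.9 2.1
   vertex 1.5 3.6 0.8
   vertex 3.8 3.6 1.2
  endloop
 endfacet
 facet normal -0.778 0.008 -0.629
  outer loop
   vertex 1.0 2.2 1.4
   vertex 0.1 1.2 2.5
   vertex 1.5 3.6 0.8
  endloop
 endfacet
 facet normal -0.282 -0.584 -0.761
  outer loop
   vertex 1.0 2.2 1.4
   vertex 1.8 0.9 2.1
   vertex 0.1 1.2 2.5
  endloop
 endfacet
 facet normal 0.102 -0.422 -0.901
  outer loop
   vertex 1.0 2.2 1.4
   vertex 1.5 3.6 0.8
   vertex 1.8 0.9 2.1
  endloop
 endfacet
 facet normal -0.246 0.652 0.718
  outer loop
   vertex 1.8 1.4 2.9
   vertex 1.5 3.6 0.8
   vertex 0.1 1.2 2.5
  endloop
 endfacet
 facet normal -0.025 -0.848 0.530
  outer loop
   vertex 1.8 1.4 2.9
   vertex 0.1 1.2 2.5
   vertex 1.8 0.9 2.1
  endloop
 endfacet
 facet normal 0.810 -0.497 0.311
  outer loop
   vertex 1.8 1.4 2.9
   vertex 1.8 0.9 2.1
   vertex 3.8 3.6 1.2
  endloop
 endfacet
 facet normal -0.123 0.696 0.707
  outer loop
   vertex 2.2 2.2 2.3
   vertex 3.8 3.6 1.2
   vertex 1.5 3.6 0.8
  endloop
 endfacet
 facet normal 0.045 0.585 0.810
  outer loop
   vertex 2.2 2.2 2.3
   vertex 1.8 1.4 2.9
   vertex 3.8 3.6 1.2
  endloop
 endfacet
 facet normal -0.231 0.655 0.719
  outer loop
   vertex 2.2 2.2 2.3
   vertex 1.5 3.6 0.8
   vertex 1.8 1.4 2.9
  endloop
 endfacet
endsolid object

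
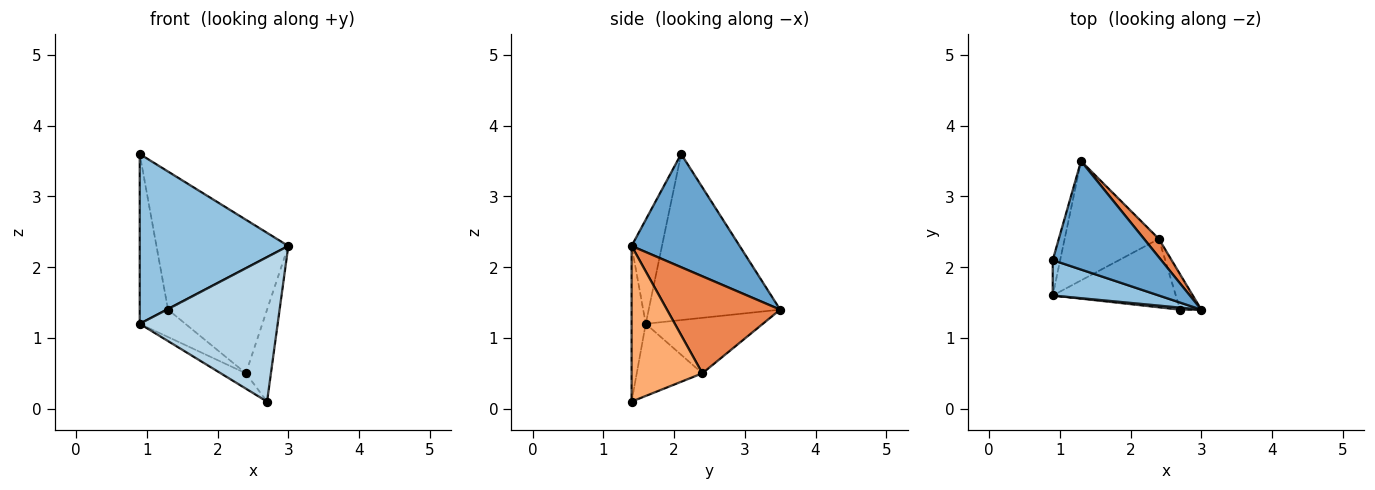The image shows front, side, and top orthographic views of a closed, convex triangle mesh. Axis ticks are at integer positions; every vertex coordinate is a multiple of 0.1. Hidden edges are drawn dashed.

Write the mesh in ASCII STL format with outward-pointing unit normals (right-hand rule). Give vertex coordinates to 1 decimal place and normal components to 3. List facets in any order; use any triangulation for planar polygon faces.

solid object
 facet normal 0.542 0.661 0.519
  outer loop
   vertex 1.3 3.5 1.4
   vertex 0.9 2.1 3.6
   vertex 3.0 1.4 2.3
  endloop
 endfacet
 facet normal -0.196 -0.960 0.200
  outer loop
   vertex 0.9 1.6 1.2
   vertex 3.0 1.4 2.3
   vertex 0.9 2.1 3.6
  endloop
 endfacet
 facet normal -0.102 -0.995 0.014
  outer loop
   vertex 0.9 1.6 1.2
   vertex 2.7 1.4 0.1
   vertex 3.0 1.4 2.3
  endloop
 endfacet
 facet normal -0.977 0.210 -0.044
  outer loop
   vertex 0.9 1.6 1.2
   vertex 0.9 2.1 3.6
   vertex 1.3 3.5 1.4
  endloop
 endfacet
 facet normal 0.748 0.654 0.114
  outer loop
   vertex 2.4 2.4 0.5
   vertex 1.3 3.5 1.4
   vertex 3.0 1.4 2.3
  endloop
 endfacet
 facet normal 0.935 0.331 -0.127
  outer loop
   vertex 2.4 2.4 0.5
   vertex 3.0 1.4 2.3
   vertex 2.7 1.4 0.1
  endloop
 endfacet
 facet normal -0.498 0.194 -0.845
  outer loop
   vertex 2.4 2.4 0.5
   vertex 0.9 1.6 1.2
   vertex 1.3 3.5 1.4
  endloop
 endfacet
 facet normal -0.497 0.190 -0.847
  outer loop
   vertex 2.4 2.4 0.5
   vertex 2.7 1.4 0.1
   vertex 0.9 1.6 1.2
  endloop
 endfacet
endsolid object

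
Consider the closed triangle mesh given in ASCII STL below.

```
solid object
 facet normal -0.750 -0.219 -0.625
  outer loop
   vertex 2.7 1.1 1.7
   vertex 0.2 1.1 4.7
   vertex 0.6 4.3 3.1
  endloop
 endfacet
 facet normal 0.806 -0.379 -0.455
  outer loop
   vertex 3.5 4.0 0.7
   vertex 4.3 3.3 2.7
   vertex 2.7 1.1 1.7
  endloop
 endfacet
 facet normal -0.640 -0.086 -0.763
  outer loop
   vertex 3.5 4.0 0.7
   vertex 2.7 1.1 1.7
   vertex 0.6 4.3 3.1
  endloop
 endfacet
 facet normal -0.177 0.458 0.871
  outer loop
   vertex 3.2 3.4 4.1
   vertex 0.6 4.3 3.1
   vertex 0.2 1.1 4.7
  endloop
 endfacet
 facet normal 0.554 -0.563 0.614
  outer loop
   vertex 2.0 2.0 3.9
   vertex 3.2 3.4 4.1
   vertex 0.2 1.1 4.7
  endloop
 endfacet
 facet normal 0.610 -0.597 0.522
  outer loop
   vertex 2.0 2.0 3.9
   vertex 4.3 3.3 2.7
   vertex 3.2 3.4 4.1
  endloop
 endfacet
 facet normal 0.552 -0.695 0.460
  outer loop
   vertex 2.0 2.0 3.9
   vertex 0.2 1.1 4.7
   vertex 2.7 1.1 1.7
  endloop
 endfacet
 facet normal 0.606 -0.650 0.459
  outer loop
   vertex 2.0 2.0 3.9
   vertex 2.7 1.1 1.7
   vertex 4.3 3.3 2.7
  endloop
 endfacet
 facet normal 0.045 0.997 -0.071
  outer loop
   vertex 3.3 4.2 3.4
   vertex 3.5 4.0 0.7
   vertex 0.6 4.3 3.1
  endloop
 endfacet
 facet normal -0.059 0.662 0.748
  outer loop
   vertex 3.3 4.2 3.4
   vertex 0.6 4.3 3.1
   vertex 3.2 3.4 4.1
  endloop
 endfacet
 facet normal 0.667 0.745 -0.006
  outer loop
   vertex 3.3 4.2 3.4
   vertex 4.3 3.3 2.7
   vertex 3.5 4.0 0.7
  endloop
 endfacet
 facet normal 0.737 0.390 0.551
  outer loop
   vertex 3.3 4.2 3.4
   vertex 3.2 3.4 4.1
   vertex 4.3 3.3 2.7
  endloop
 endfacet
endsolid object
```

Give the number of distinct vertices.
8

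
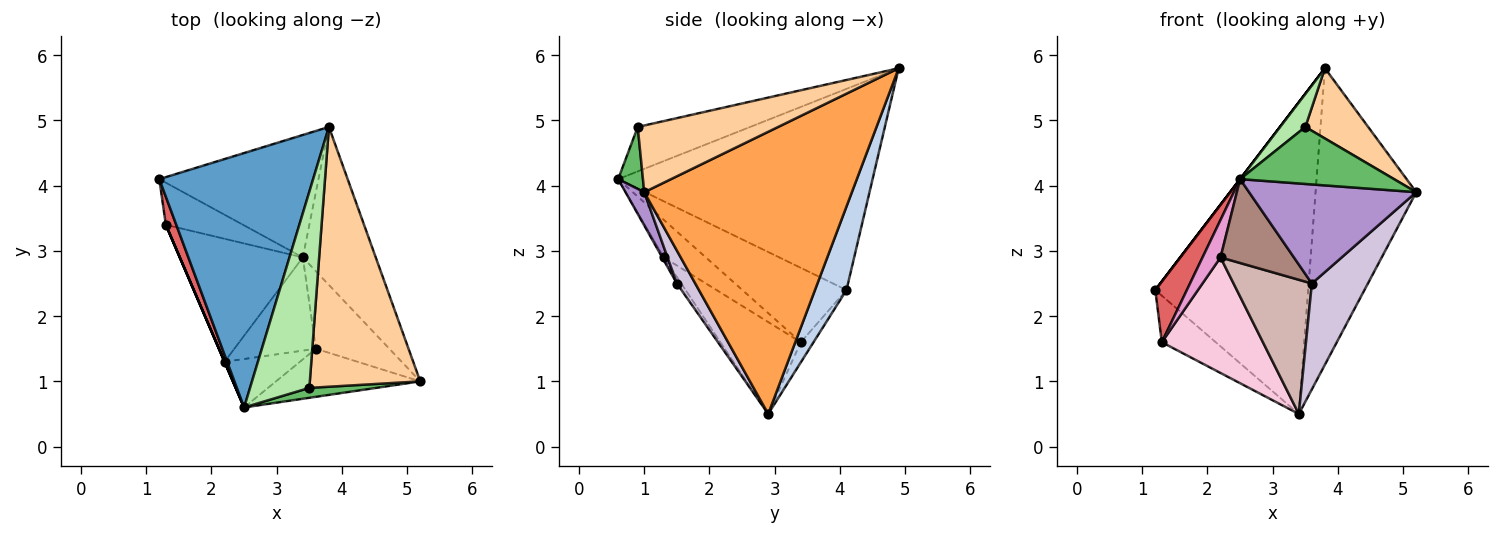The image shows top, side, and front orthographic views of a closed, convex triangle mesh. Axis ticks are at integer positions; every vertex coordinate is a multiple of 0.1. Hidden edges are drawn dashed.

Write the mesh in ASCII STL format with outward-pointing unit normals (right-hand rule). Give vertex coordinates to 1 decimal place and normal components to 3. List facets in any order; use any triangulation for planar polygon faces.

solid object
 facet normal -0.794 0.000 0.607
  outer loop
   vertex 2.5 0.6 4.1
   vertex 3.8 4.9 5.8
   vertex 1.2 4.1 2.4
  endloop
 endfacet
 facet normal 0.188 0.914 -0.359
  outer loop
   vertex 3.4 2.9 0.5
   vertex 1.2 4.1 2.4
   vertex 3.8 4.9 5.8
  endloop
 endfacet
 facet normal 0.876 0.425 -0.227
  outer loop
   vertex 3.4 2.9 0.5
   vertex 3.8 4.9 5.8
   vertex 5.2 1.0 3.9
  endloop
 endfacet
 facet normal 0.504 -0.225 0.834
  outer loop
   vertex 3.5 0.9 4.9
   vertex 5.2 1.0 3.9
   vertex 3.8 4.9 5.8
  endloop
 endfacet
 facet normal 0.157 -0.973 0.169
  outer loop
   vertex 3.5 0.9 4.9
   vertex 2.5 0.6 4.1
   vertex 5.2 1.0 3.9
  endloop
 endfacet
 facet normal -0.594 -0.134 0.793
  outer loop
   vertex 3.5 0.9 4.9
   vertex 3.8 4.9 5.8
   vertex 2.5 0.6 4.1
  endloop
 endfacet
 facet normal -0.948 -0.288 0.133
  outer loop
   vertex 1.3 3.4 1.6
   vertex 2.5 0.6 4.1
   vertex 1.2 4.1 2.4
  endloop
 endfacet
 facet normal -0.172 0.731 -0.661
  outer loop
   vertex 1.3 3.4 1.6
   vertex 1.2 4.1 2.4
   vertex 3.4 2.9 0.5
  endloop
 endfacet
 facet normal 0.100 -0.895 -0.434
  outer loop
   vertex 3.6 1.5 2.5
   vertex 5.2 1.0 3.9
   vertex 2.5 0.6 4.1
  endloop
 endfacet
 facet normal 0.256 -0.780 -0.571
  outer loop
   vertex 3.6 1.5 2.5
   vertex 3.4 2.9 0.5
   vertex 5.2 1.0 3.9
  endloop
 endfacet
 facet normal -0.019 -0.866 -0.500
  outer loop
   vertex 2.2 1.3 2.9
   vertex 3.6 1.5 2.5
   vertex 2.5 0.6 4.1
  endloop
 endfacet
 facet normal -0.046 -0.821 -0.570
  outer loop
   vertex 2.2 1.3 2.9
   vertex 3.4 2.9 0.5
   vertex 3.6 1.5 2.5
  endloop
 endfacet
 facet normal -0.919 -0.394 0.000
  outer loop
   vertex 2.2 1.3 2.9
   vertex 2.5 0.6 4.1
   vertex 1.3 3.4 1.6
  endloop
 endfacet
 facet normal -0.478 -0.601 -0.640
  outer loop
   vertex 2.2 1.3 2.9
   vertex 1.3 3.4 1.6
   vertex 3.4 2.9 0.5
  endloop
 endfacet
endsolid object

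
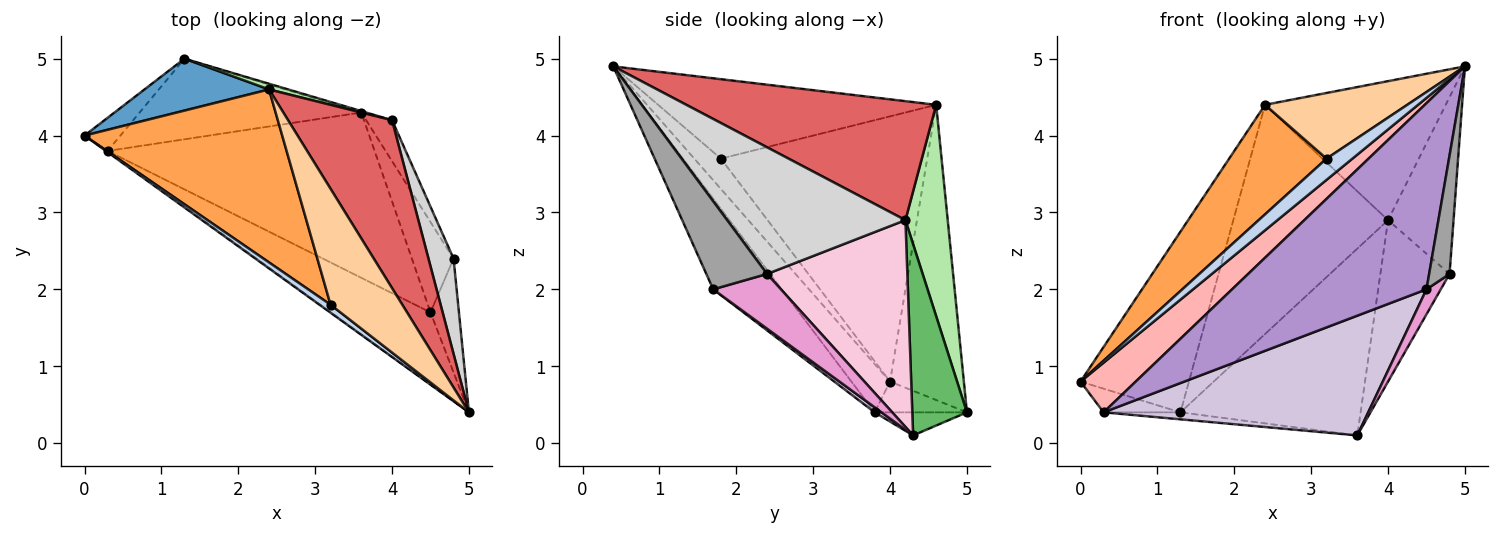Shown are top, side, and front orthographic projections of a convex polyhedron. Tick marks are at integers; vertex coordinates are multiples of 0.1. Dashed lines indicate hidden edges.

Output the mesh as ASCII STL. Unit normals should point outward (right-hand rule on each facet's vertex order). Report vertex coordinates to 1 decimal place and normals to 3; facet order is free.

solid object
 facet normal -0.548 0.804 0.231
  outer loop
   vertex 2.4 4.6 4.4
   vertex 1.3 5.0 0.4
   vertex 0.0 4.0 0.8
  endloop
 endfacet
 facet normal -0.694 -0.674 0.254
  outer loop
   vertex 3.2 1.8 3.7
   vertex 0.0 4.0 0.8
   vertex 5.0 0.4 4.9
  endloop
 endfacet
 facet normal -0.750 -0.354 0.559
  outer loop
   vertex 3.2 1.8 3.7
   vertex 2.4 4.6 4.4
   vertex 0.0 4.0 0.8
  endloop
 endfacet
 facet normal -0.694 -0.355 0.627
  outer loop
   vertex 3.2 1.8 3.7
   vertex 5.0 0.4 4.9
   vertex 2.4 4.6 4.4
  endloop
 endfacet
 facet normal 0.290 0.957 -0.007
  outer loop
   vertex 4.0 4.2 2.9
   vertex 3.6 4.3 0.1
   vertex 1.3 5.0 0.4
  endloop
 endfacet
 facet normal 0.264 0.964 0.024
  outer loop
   vertex 4.0 4.2 2.9
   vertex 1.3 5.0 0.4
   vertex 2.4 4.6 4.4
  endloop
 endfacet
 facet normal 0.661 0.478 0.578
  outer loop
   vertex 4.0 4.2 2.9
   vertex 2.4 4.6 4.4
   vertex 5.0 0.4 4.9
  endloop
 endfacet
 facet normal -0.573 -0.819 -0.020
  outer loop
   vertex 0.3 3.8 0.4
   vertex 5.0 0.4 4.9
   vertex 0.0 4.0 0.8
  endloop
 endfacet
 facet normal -0.312 -0.886 -0.343
  outer loop
   vertex 0.3 3.8 0.4
   vertex 4.5 1.7 2.0
   vertex 5.0 0.4 4.9
  endloop
 endfacet
 facet normal 0.015 -0.587 -0.810
  outer loop
   vertex 0.3 3.8 0.4
   vertex 3.6 4.3 0.1
   vertex 4.5 1.7 2.0
  endloop
 endfacet
 facet normal -0.572 0.477 -0.667
  outer loop
   vertex 0.3 3.8 0.4
   vertex 0.0 4.0 0.8
   vertex 1.3 5.0 0.4
  endloop
 endfacet
 facet normal -0.103 0.086 -0.991
  outer loop
   vertex 0.3 3.8 0.4
   vertex 1.3 5.0 0.4
   vertex 3.6 4.3 0.1
  endloop
 endfacet
 facet normal 0.784 -0.165 -0.598
  outer loop
   vertex 4.8 2.4 2.2
   vertex 4.5 1.7 2.0
   vertex 3.6 4.3 0.1
  endloop
 endfacet
 facet normal 0.891 0.440 -0.112
  outer loop
   vertex 4.8 2.4 2.2
   vertex 3.6 4.3 0.1
   vertex 4.0 4.2 2.9
  endloop
 endfacet
 facet normal 0.906 -0.305 -0.293
  outer loop
   vertex 4.8 2.4 2.2
   vertex 5.0 0.4 4.9
   vertex 4.5 1.7 2.0
  endloop
 endfacet
 facet normal 0.923 0.339 0.183
  outer loop
   vertex 4.8 2.4 2.2
   vertex 4.0 4.2 2.9
   vertex 5.0 0.4 4.9
  endloop
 endfacet
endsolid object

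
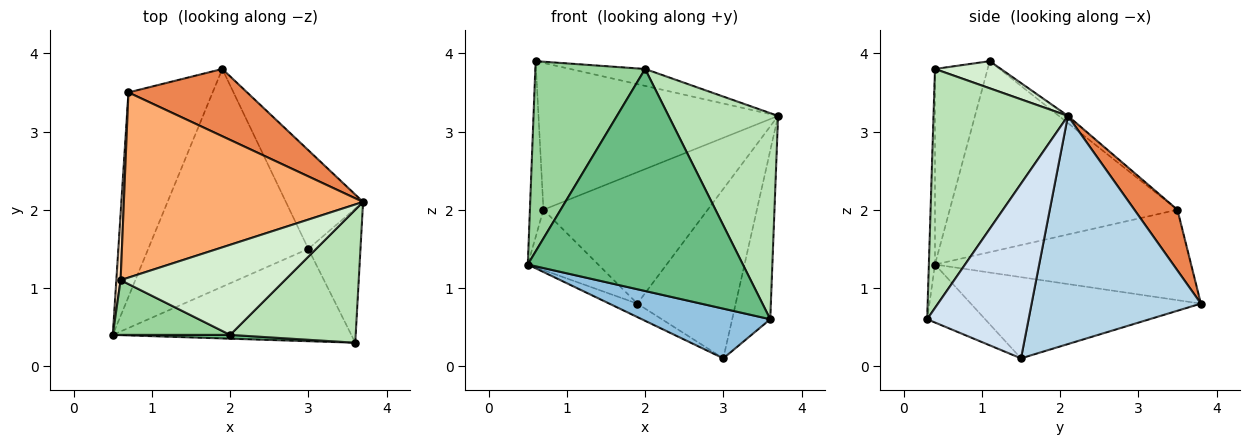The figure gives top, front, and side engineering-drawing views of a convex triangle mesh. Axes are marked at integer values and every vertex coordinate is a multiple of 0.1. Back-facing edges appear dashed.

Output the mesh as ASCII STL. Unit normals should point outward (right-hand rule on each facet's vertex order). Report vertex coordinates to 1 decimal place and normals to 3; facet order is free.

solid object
 facet normal -0.452 0.055 -0.890
  outer loop
   vertex 3.0 1.5 0.1
   vertex 0.5 0.4 1.3
   vertex 1.9 3.8 0.8
  endloop
 endfacet
 facet normal -0.209 -0.463 -0.861
  outer loop
   vertex 3.0 1.5 0.1
   vertex 3.6 0.3 0.6
   vertex 0.5 0.4 1.3
  endloop
 endfacet
 facet normal 0.830 0.482 -0.281
  outer loop
   vertex 3.0 1.5 0.1
   vertex 1.9 3.8 0.8
   vertex 3.7 2.1 3.2
  endloop
 endfacet
 facet normal 0.902 0.339 -0.269
  outer loop
   vertex 3.0 1.5 0.1
   vertex 3.7 2.1 3.2
   vertex 3.6 0.3 0.6
  endloop
 endfacet
 facet normal 0.227 0.867 0.444
  outer loop
   vertex 0.7 3.5 2.0
   vertex 3.7 2.1 3.2
   vertex 1.9 3.8 0.8
  endloop
 endfacet
 facet normal -0.023 0.621 0.783
  outer loop
   vertex 0.7 3.5 2.0
   vertex 0.6 1.1 3.9
   vertex 3.7 2.1 3.2
  endloop
 endfacet
 facet normal -0.717 0.197 -0.668
  outer loop
   vertex 0.7 3.5 2.0
   vertex 1.9 3.8 0.8
   vertex 0.5 0.4 1.3
  endloop
 endfacet
 facet normal -0.998 0.059 0.022
  outer loop
   vertex 0.7 3.5 2.0
   vertex 0.5 0.4 1.3
   vertex 0.6 1.1 3.9
  endloop
 endfacet
 facet normal -0.028 -0.999 0.017
  outer loop
   vertex 2.0 0.4 3.8
   vertex 0.5 0.4 1.3
   vertex 3.6 0.3 0.6
  endloop
 endfacet
 facet normal -0.418 -0.873 0.251
  outer loop
   vertex 2.0 0.4 3.8
   vertex 0.6 1.1 3.9
   vertex 0.5 0.4 1.3
  endloop
 endfacet
 facet normal 0.718 -0.585 0.377
  outer loop
   vertex 2.0 0.4 3.8
   vertex 3.6 0.3 0.6
   vertex 3.7 2.1 3.2
  endloop
 endfacet
 facet normal 0.160 0.182 0.970
  outer loop
   vertex 2.0 0.4 3.8
   vertex 3.7 2.1 3.2
   vertex 0.6 1.1 3.9
  endloop
 endfacet
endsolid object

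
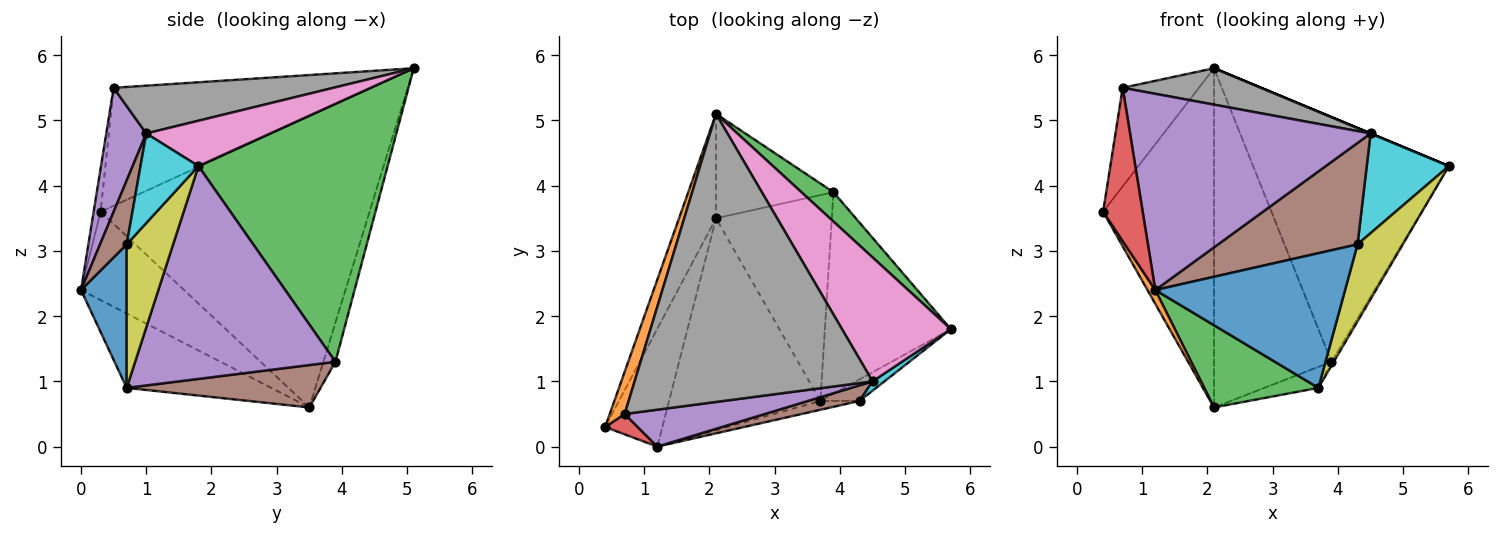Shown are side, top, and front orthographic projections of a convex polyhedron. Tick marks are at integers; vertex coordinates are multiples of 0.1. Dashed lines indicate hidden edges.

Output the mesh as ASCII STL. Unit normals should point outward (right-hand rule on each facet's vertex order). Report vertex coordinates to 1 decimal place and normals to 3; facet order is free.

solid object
 facet normal -0.918 0.379 -0.116
  outer loop
   vertex 2.1 3.5 0.6
   vertex 0.4 0.3 3.6
   vertex 2.1 5.1 5.8
  endloop
 endfacet
 facet normal -0.952 0.282 0.121
  outer loop
   vertex 0.7 0.5 5.5
   vertex 2.1 5.1 5.8
   vertex 0.4 0.3 3.6
  endloop
 endfacet
 facet normal 0.692 0.716 0.086
  outer loop
   vertex 3.9 3.9 1.3
   vertex 2.1 5.1 5.8
   vertex 5.7 1.8 4.3
  endloop
 endfacet
 facet normal -0.098 0.951 -0.293
  outer loop
   vertex 3.9 3.9 1.3
   vertex 2.1 3.5 0.6
   vertex 2.1 5.1 5.8
  endloop
 endfacet
 facet normal 0.860 0.010 -0.509
  outer loop
   vertex 3.9 3.9 1.3
   vertex 5.7 1.8 4.3
   vertex 3.7 0.7 0.9
  endloop
 endfacet
 facet normal 0.342 0.095 -0.935
  outer loop
   vertex 3.9 3.9 1.3
   vertex 3.7 0.7 0.9
   vertex 2.1 3.5 0.6
  endloop
 endfacet
 facet normal 0.385 0.000 0.923
  outer loop
   vertex 4.5 1.0 4.8
   vertex 5.7 1.8 4.3
   vertex 2.1 5.1 5.8
  endloop
 endfacet
 facet normal 0.195 -0.123 0.973
  outer loop
   vertex 4.5 1.0 4.8
   vertex 2.1 5.1 5.8
   vertex 0.7 0.5 5.5
  endloop
 endfacet
 facet normal 0.703 -0.685 -0.192
  outer loop
   vertex 4.3 0.7 3.1
   vertex 3.7 0.7 0.9
   vertex 5.7 1.8 4.3
  endloop
 endfacet
 facet normal 0.575 -0.815 0.076
  outer loop
   vertex 4.3 0.7 3.1
   vertex 5.7 1.8 4.3
   vertex 4.5 1.0 4.8
  endloop
 endfacet
 facet normal 0.233 -0.970 -0.064
  outer loop
   vertex 1.2 0.0 2.4
   vertex 3.7 0.7 0.9
   vertex 4.3 0.7 3.1
  endloop
 endfacet
 facet normal -0.838 -0.064 -0.543
  outer loop
   vertex 1.2 0.0 2.4
   vertex 0.4 0.3 3.6
   vertex 2.1 3.5 0.6
  endloop
 endfacet
 facet normal -0.416 -0.329 -0.848
  outer loop
   vertex 1.2 0.0 2.4
   vertex 2.1 3.5 0.6
   vertex 3.7 0.7 0.9
  endloop
 endfacet
 facet normal -0.171 -0.977 0.130
  outer loop
   vertex 1.2 0.0 2.4
   vertex 0.7 0.5 5.5
   vertex 0.4 0.3 3.6
  endloop
 endfacet
 facet normal 0.161 -0.970 0.182
  outer loop
   vertex 1.2 0.0 2.4
   vertex 4.5 1.0 4.8
   vertex 0.7 0.5 5.5
  endloop
 endfacet
 facet normal 0.186 -0.971 0.150
  outer loop
   vertex 1.2 0.0 2.4
   vertex 4.3 0.7 3.1
   vertex 4.5 1.0 4.8
  endloop
 endfacet
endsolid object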